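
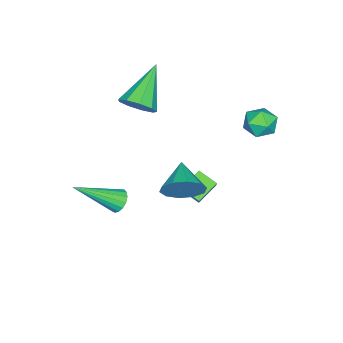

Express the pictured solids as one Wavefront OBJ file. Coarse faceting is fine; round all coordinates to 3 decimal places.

v 0.028 -3.3 -0.393
v 0.482 -3.513 0.218
v -1.628 -3.32 0.833
v 0.453 -2.974 0.187
v 0.225 -2.588 -0.115
v -0.095 -2.535 -0.547
v -0.358 -2.841 -0.907
v -0.44 -3.361 -1.026
v -0.304 -3.853 -0.849
v -0.012 -4.087 -0.459
v 0.298 -3.952 -0.038
v 3.409 -2.358 -2.913
v 3.784 -1.989 -2.85
v 4.491 -3.662 -1.707
v 3.623 -1.945 -2.659
v 3.413 -1.996 -2.526
v 3.202 -2.13 -2.482
v 3.039 -2.316 -2.536
v 2.96 -2.512 -2.677
v 2.984 -2.673 -2.872
v 3.106 -2.761 -3.077
v 3.297 -2.757 -3.244
v 3.513 -2.662 -3.335
v 3.706 -2.497 -3.33
v 3.831 -2.3 -3.229
v 3.859 -2.117 -3.056
v 2.785 -0.048 -1.824
v 3.237 -0.256 -1.111
v 1.715 -0.632 -1.316
v 3.012 0.226 -1.03
v 2.7 0.603 -1.253
v 2.42 0.732 -1.693
v 2.28 0.563 -2.184
v 2.332 0.16 -2.537
v 2.557 -0.321 -2.618
v 2.869 -0.698 -2.395
v 3.149 -0.827 -1.955
v 3.289 -0.658 -1.464
v -1.063 1.748 -0.232
v -0.784 2.064 0.358
v -0.196 0.956 -0.218
v 0.083 1.272 0.372
v -0.547 0.915 0.415
v -1.083 1.404 0.407
v 0.103 1.616 -0.267
v -0.433 2.105 -0.275
v -0.063 1.982 0.337
v -0.465 1.549 0.758
v -0.515 1.471 -0.618
v -0.917 1.038 -0.197
v -0.446 -0.948 -3.916
v 0.246 -0.611 -3.062
v -0.363 -0.168 -4.292
v 0.33 0.169 -3.438
v 0.37 -1.289 -4.442
v 1.063 -0.952 -3.588
v 0.454 -0.509 -4.818
v 1.146 -0.172 -3.964
f 2 1 4
f 2 4 3
f 4 1 5
f 4 5 3
f 5 1 6
f 5 6 3
f 6 1 7
f 6 7 3
f 7 1 8
f 7 8 3
f 8 1 9
f 8 9 3
f 9 1 10
f 9 10 3
f 10 1 11
f 10 11 3
f 11 1 2
f 11 2 3
f 13 12 15
f 13 15 14
f 15 12 16
f 15 16 14
f 16 12 17
f 16 17 14
f 17 12 18
f 17 18 14
f 18 12 19
f 18 19 14
f 19 12 20
f 19 20 14
f 20 12 21
f 20 21 14
f 21 12 22
f 21 22 14
f 22 12 23
f 22 23 14
f 23 12 24
f 23 24 14
f 24 12 25
f 24 25 14
f 25 12 26
f 25 26 14
f 26 12 13
f 26 13 14
f 28 27 30
f 28 30 29
f 30 27 31
f 30 31 29
f 31 27 32
f 31 32 29
f 32 27 33
f 32 33 29
f 33 27 34
f 33 34 29
f 34 27 35
f 34 35 29
f 35 27 36
f 35 36 29
f 36 27 37
f 36 37 29
f 37 27 38
f 37 38 29
f 38 27 28
f 38 28 29
f 39 50 44
f 39 44 40
f 39 40 46
f 39 46 49
f 39 49 50
f 40 44 48
f 44 50 43
f 50 49 41
f 49 46 45
f 46 40 47
f 42 48 43
f 42 43 41
f 42 41 45
f 42 45 47
f 42 47 48
f 43 48 44
f 41 43 50
f 45 41 49
f 47 45 46
f 48 47 40
f 52 54 51
f 55 52 51
f 51 54 53
f 53 55 51
f 52 58 54
f 56 52 55
f 56 58 52
f 54 58 53
f 57 55 53
f 53 58 57
f 57 56 55
f 58 56 57



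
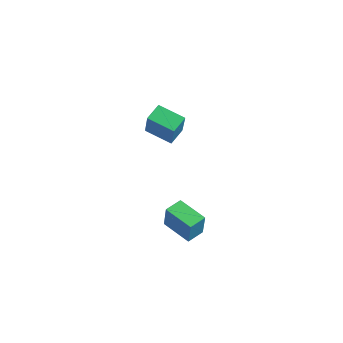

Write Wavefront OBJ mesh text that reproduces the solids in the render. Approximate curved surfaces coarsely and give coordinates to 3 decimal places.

v -3.283 2.06 -0.872
v -3.623 2.905 -0.37
v -2.087 2.872 -1.43
v -2.426 3.717 -0.927
v -2.094 1.503 0.867
v -2.433 2.348 1.37
v -0.897 2.315 0.31
v -1.237 3.16 0.812
v 2.501 -0.274 -3.452
v 2.993 -0.457 -2.047
v 2.297 0.644 -3.261
v 2.789 0.462 -1.856
v 4.011 0.158 -3.924
v 4.503 -0.024 -2.519
v 3.807 1.077 -3.733
v 4.299 0.894 -2.328
f 2 4 1
f 5 2 1
f 1 4 3
f 3 5 1
f 2 8 4
f 6 2 5
f 6 8 2
f 4 8 3
f 7 5 3
f 3 8 7
f 7 6 5
f 8 6 7
f 10 12 9
f 13 10 9
f 9 12 11
f 11 13 9
f 10 16 12
f 14 10 13
f 14 16 10
f 12 16 11
f 15 13 11
f 11 16 15
f 15 14 13
f 16 14 15



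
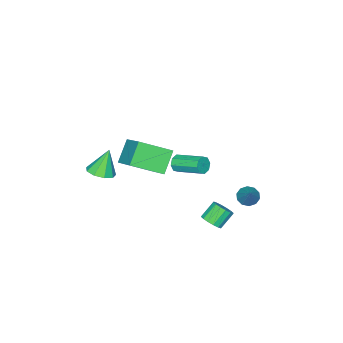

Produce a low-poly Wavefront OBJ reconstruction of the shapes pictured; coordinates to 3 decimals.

v 3.348 -3.394 1.111
v 3.793 -2.731 1.247
v 2.772 -3.306 2.569
v 3.298 -2.588 1.043
v 2.827 -2.822 0.871
v 2.599 -3.323 0.811
v 2.721 -3.858 0.891
v 3.137 -4.175 1.075
v 3.652 -4.126 1.275
v 4.024 -3.735 1.398
v 4.08 -3.184 1.387
v -1.429 -2.316 -0.497
v -1.149 -2.448 -0.018
v -1.35 -0.796 0.555
v -1.631 -0.664 0.077
v -0.883 -2.306 -0.334
v -1.084 -0.654 0.24
v -0.937 -2.17 -0.745
v -1.139 -0.518 -0.171
v -1.28 -2.119 -1.01
v -1.481 -0.468 -0.437
v -1.71 -2.184 -0.975
v -1.911 -0.532 -0.402
v -1.976 -2.326 -0.66
v -2.177 -0.674 -0.086
v -1.921 -2.462 -0.249
v -2.123 -0.81 0.325
v -1.579 -2.512 0.017
v -1.78 -0.861 0.59
v 0.865 1.964 -1.58
v 1.288 1.802 -1.128
v 0.517 1.973 -0.347
v 0.095 2.136 -0.8
v 1.323 2.129 -1.165
v 0.553 2.3 -0.384
v 1.236 2.412 -1.313
v 0.466 2.583 -0.532
v 1.049 2.575 -1.532
v 0.279 2.747 -0.752
v 0.813 2.575 -1.765
v 0.043 2.746 -0.984
v 0.591 2.411 -1.948
v -0.179 2.582 -1.167
v 0.443 2.127 -2.033
v -0.328 2.298 -1.252
v 0.407 1.8 -1.996
v -0.363 1.971 -1.215
v 0.494 1.517 -1.848
v -0.276 1.688 -1.067
v 0.681 1.353 -1.628
v -0.089 1.525 -0.848
v 0.917 1.354 -1.396
v 0.147 1.525 -0.615
v 1.139 1.518 -1.213
v 0.369 1.689 -0.432
v -3.283 1.069 -2.577
v -2.956 0.533 -2.457
v -2.377 1.911 -1.283
v -2.757 0.739 -2.73
v -2.76 1.071 -2.945
v -2.962 1.403 -3.019
v -3.287 1.607 -2.924
v -3.611 1.606 -2.697
v -3.809 1.4 -2.423
v -3.807 1.068 -2.209
v -3.605 0.736 -2.135
v -3.28 0.532 -2.23
v 1.823 -0.615 3.527
v 3.023 -1.821 4.304
v 2.693 0.986 4.669
v 3.893 -0.22 5.446
v 2.787 -0.36 2.434
v 3.987 -1.566 3.211
v 3.657 1.241 3.576
v 4.857 0.035 4.353
f 2 1 4
f 2 4 3
f 4 1 5
f 4 5 3
f 5 1 6
f 5 6 3
f 6 1 7
f 6 7 3
f 7 1 8
f 7 8 3
f 8 1 9
f 8 9 3
f 9 1 10
f 9 10 3
f 10 1 11
f 10 11 3
f 11 1 2
f 11 2 3
f 13 12 16
f 13 16 14
f 14 16 17
f 14 17 15
f 16 12 18
f 16 18 17
f 17 18 19
f 17 19 15
f 18 12 20
f 18 20 19
f 19 20 21
f 19 21 15
f 20 12 22
f 20 22 21
f 21 22 23
f 21 23 15
f 22 12 24
f 22 24 23
f 23 24 25
f 23 25 15
f 24 12 26
f 24 26 25
f 25 26 27
f 25 27 15
f 26 12 28
f 26 28 27
f 27 28 29
f 27 29 15
f 28 12 13
f 28 13 29
f 29 13 14
f 29 14 15
f 31 30 34
f 31 34 32
f 32 34 35
f 32 35 33
f 34 30 36
f 34 36 35
f 35 36 37
f 35 37 33
f 36 30 38
f 36 38 37
f 37 38 39
f 37 39 33
f 38 30 40
f 38 40 39
f 39 40 41
f 39 41 33
f 40 30 42
f 40 42 41
f 41 42 43
f 41 43 33
f 42 30 44
f 42 44 43
f 43 44 45
f 43 45 33
f 44 30 46
f 44 46 45
f 45 46 47
f 45 47 33
f 46 30 48
f 46 48 47
f 47 48 49
f 47 49 33
f 48 30 50
f 48 50 49
f 49 50 51
f 49 51 33
f 50 30 52
f 50 52 51
f 51 52 53
f 51 53 33
f 52 30 54
f 52 54 53
f 53 54 55
f 53 55 33
f 54 30 31
f 54 31 55
f 55 31 32
f 55 32 33
f 57 56 59
f 57 59 58
f 59 56 60
f 59 60 58
f 60 56 61
f 60 61 58
f 61 56 62
f 61 62 58
f 62 56 63
f 62 63 58
f 63 56 64
f 63 64 58
f 64 56 65
f 64 65 58
f 65 56 66
f 65 66 58
f 66 56 67
f 66 67 58
f 67 56 57
f 67 57 58
f 69 71 68
f 72 69 68
f 68 71 70
f 70 72 68
f 69 75 71
f 73 69 72
f 73 75 69
f 71 75 70
f 74 72 70
f 70 75 74
f 74 73 72
f 75 73 74



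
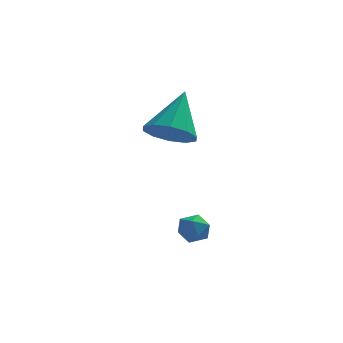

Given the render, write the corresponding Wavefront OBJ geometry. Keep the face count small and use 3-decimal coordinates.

v -0.446 0.452 2.843
v 0.473 0.586 2.445
v 0.046 1.768 4.417
v 0.093 1.018 2.202
v -0.492 1.234 2.204
v -1.06 1.152 2.45
v -1.393 0.802 2.846
v -1.364 0.319 3.24
v -0.985 -0.113 3.483
v -0.399 -0.329 3.481
v 0.169 -0.247 3.235
v 0.502 0.103 2.839
v -0.092 -1.428 -1.085
v 0.495 -1.254 -1.338
v 0.405 -1.966 -0.302
v 0.992 -1.792 -0.555
v 0.603 -1.334 -0.275
v 0.296 -1.002 -0.758
v 0.604 -2.218 -0.882
v 0.297 -1.886 -1.365
v 0.925 -1.742 -1.212
v 0.924 -1.196 -0.837
v -0.024 -2.024 -0.803
v -0.025 -1.478 -0.428
f 2 1 4
f 2 4 3
f 4 1 5
f 4 5 3
f 5 1 6
f 5 6 3
f 6 1 7
f 6 7 3
f 7 1 8
f 7 8 3
f 8 1 9
f 8 9 3
f 9 1 10
f 9 10 3
f 10 1 11
f 10 11 3
f 11 1 12
f 11 12 3
f 12 1 2
f 12 2 3
f 13 24 18
f 13 18 14
f 13 14 20
f 13 20 23
f 13 23 24
f 14 18 22
f 18 24 17
f 24 23 15
f 23 20 19
f 20 14 21
f 16 22 17
f 16 17 15
f 16 15 19
f 16 19 21
f 16 21 22
f 17 22 18
f 15 17 24
f 19 15 23
f 21 19 20
f 22 21 14



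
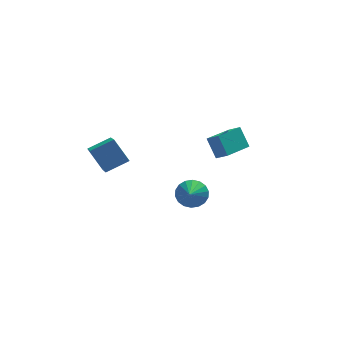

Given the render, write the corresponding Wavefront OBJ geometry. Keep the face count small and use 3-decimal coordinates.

v 1.059 -1.815 -0.288
v 1.597 -1.494 0.44
v 0.581 -3.225 0.688
v 1.218 -1.313 0.515
v 0.807 -1.232 0.431
v 0.446 -1.266 0.205
v 0.207 -1.408 -0.119
v 0.136 -1.632 -0.476
v 0.249 -1.892 -0.796
v 0.522 -2.136 -1.015
v 0.901 -2.317 -1.091
v 1.312 -2.399 -1.007
v 1.673 -2.365 -0.781
v 1.912 -2.222 -0.457
v 1.983 -1.999 -0.1
v 1.87 -1.739 0.22
v 3.607 0.127 1.252
v 3.239 0.882 2.483
v 3.072 0.673 0.757
v 2.704 1.428 1.988
v 5.256 1.452 0.932
v 4.888 2.207 2.163
v 4.721 1.998 0.437
v 4.353 2.753 1.668
v -3.52 -0.183 1.126
v -4.228 0.626 2.482
v -3.362 1.66 0.11
v -4.07 2.468 1.466
v -2.11 0.032 1.734
v -2.818 0.84 3.09
v -1.952 1.874 0.718
v -2.66 2.683 2.074
f 2 1 4
f 2 4 3
f 4 1 5
f 4 5 3
f 5 1 6
f 5 6 3
f 6 1 7
f 6 7 3
f 7 1 8
f 7 8 3
f 8 1 9
f 8 9 3
f 9 1 10
f 9 10 3
f 10 1 11
f 10 11 3
f 11 1 12
f 11 12 3
f 12 1 13
f 12 13 3
f 13 1 14
f 13 14 3
f 14 1 15
f 14 15 3
f 15 1 16
f 15 16 3
f 16 1 2
f 16 2 3
f 18 20 17
f 21 18 17
f 17 20 19
f 19 21 17
f 18 24 20
f 22 18 21
f 22 24 18
f 20 24 19
f 23 21 19
f 19 24 23
f 23 22 21
f 24 22 23
f 26 28 25
f 29 26 25
f 25 28 27
f 27 29 25
f 26 32 28
f 30 26 29
f 30 32 26
f 28 32 27
f 31 29 27
f 27 32 31
f 31 30 29
f 32 30 31



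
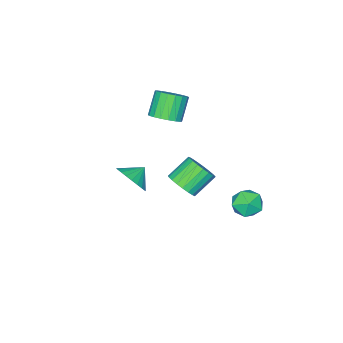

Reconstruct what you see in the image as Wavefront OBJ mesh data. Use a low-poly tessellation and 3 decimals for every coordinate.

v -2.604 -2.708 0.504
v -2.106 -3.427 0.664
v -2.977 -3.752 1.916
v -3.476 -3.032 1.756
v -1.919 -3.144 0.868
v -2.79 -3.468 2.12
v -1.868 -2.773 0.999
v -2.739 -3.098 2.252
v -1.963 -2.39 1.033
v -2.834 -2.715 2.285
v -2.184 -2.07 0.961
v -3.056 -2.395 2.214
v -2.489 -1.876 0.799
v -3.361 -2.201 2.052
v -2.817 -1.847 0.579
v -3.689 -2.172 1.831
v -3.103 -1.988 0.344
v -3.974 -2.313 1.596
v -3.29 -2.272 0.14
v -4.161 -2.596 1.392
v -3.341 -2.642 0.008
v -4.212 -2.967 1.261
v -3.246 -3.025 -0.025
v -4.117 -3.35 1.227
v -3.024 -3.345 0.046
v -3.896 -3.67 1.299
v -2.719 -3.539 0.208
v -3.591 -3.864 1.461
v -2.391 -3.568 0.429
v -3.263 -3.893 1.681
v -0.742 -3.383 -3.706
v -0.202 -3.545 -2.832
v -1.618 -3.217 -3.134
v -0.157 -3.145 -2.879
v -0.202 -2.78 -3.052
v -0.328 -2.508 -3.325
v -0.518 -2.368 -3.655
v -0.741 -2.383 -3.994
v -0.965 -2.55 -4.288
v -1.154 -2.844 -4.494
v -1.281 -3.22 -4.58
v -1.326 -3.62 -4.533
v -1.281 -3.985 -4.36
v -1.155 -4.257 -4.087
v -0.966 -4.397 -3.757
v -0.742 -4.382 -3.418
v -0.518 -4.215 -3.124
v -0.329 -3.921 -2.918
v 2.129 2.838 1.402
v 2.682 3.047 2.027
v 1.564 3.33 2.922
v 1.011 3.122 2.298
v 2.631 3.362 1.864
v 1.513 3.645 2.76
v 2.494 3.586 1.622
v 1.376 3.869 2.517
v 2.293 3.68 1.341
v 1.175 3.964 2.237
v 2.064 3.629 1.071
v 0.946 3.913 1.967
v 1.847 3.442 0.859
v 0.729 3.725 1.754
v 1.678 3.15 0.74
v 0.56 3.433 1.635
v 1.587 2.804 0.736
v 0.469 3.087 1.631
v 1.59 2.464 0.847
v 0.471 2.747 1.742
v 1.686 2.189 1.054
v 0.568 2.472 1.949
v 1.858 2.026 1.321
v 0.74 2.309 2.217
v 2.078 2.004 1.603
v 0.96 2.287 2.498
v 2.306 2.125 1.85
v 1.188 2.409 2.745
v 2.504 2.371 2.019
v 1.386 2.654 2.914
v 2.637 2.697 2.082
v 1.519 2.98 2.977
v -2.933 3.446 -2.183
v -1.995 3.544 -2.265
v -2.945 2.536 -3.415
v -2.007 2.634 -3.497
v -2.371 2.148 -2.771
v -2.364 2.71 -2.009
v -2.576 3.37 -3.671
v -2.569 3.932 -2.909
v -1.775 3.497 -3.184
v -1.648 2.742 -2.628
v -3.292 3.338 -3.052
v -3.165 2.583 -2.496
f 2 1 5
f 2 5 3
f 3 5 6
f 3 6 4
f 5 1 7
f 5 7 6
f 6 7 8
f 6 8 4
f 7 1 9
f 7 9 8
f 8 9 10
f 8 10 4
f 9 1 11
f 9 11 10
f 10 11 12
f 10 12 4
f 11 1 13
f 11 13 12
f 12 13 14
f 12 14 4
f 13 1 15
f 13 15 14
f 14 15 16
f 14 16 4
f 15 1 17
f 15 17 16
f 16 17 18
f 16 18 4
f 17 1 19
f 17 19 18
f 18 19 20
f 18 20 4
f 19 1 21
f 19 21 20
f 20 21 22
f 20 22 4
f 21 1 23
f 21 23 22
f 22 23 24
f 22 24 4
f 23 1 25
f 23 25 24
f 24 25 26
f 24 26 4
f 25 1 27
f 25 27 26
f 26 27 28
f 26 28 4
f 27 1 29
f 27 29 28
f 28 29 30
f 28 30 4
f 29 1 2
f 29 2 30
f 30 2 3
f 30 3 4
f 32 31 34
f 32 34 33
f 34 31 35
f 34 35 33
f 35 31 36
f 35 36 33
f 36 31 37
f 36 37 33
f 37 31 38
f 37 38 33
f 38 31 39
f 38 39 33
f 39 31 40
f 39 40 33
f 40 31 41
f 40 41 33
f 41 31 42
f 41 42 33
f 42 31 43
f 42 43 33
f 43 31 44
f 43 44 33
f 44 31 45
f 44 45 33
f 45 31 46
f 45 46 33
f 46 31 47
f 46 47 33
f 47 31 48
f 47 48 33
f 48 31 32
f 48 32 33
f 50 49 53
f 50 53 51
f 51 53 54
f 51 54 52
f 53 49 55
f 53 55 54
f 54 55 56
f 54 56 52
f 55 49 57
f 55 57 56
f 56 57 58
f 56 58 52
f 57 49 59
f 57 59 58
f 58 59 60
f 58 60 52
f 59 49 61
f 59 61 60
f 60 61 62
f 60 62 52
f 61 49 63
f 61 63 62
f 62 63 64
f 62 64 52
f 63 49 65
f 63 65 64
f 64 65 66
f 64 66 52
f 65 49 67
f 65 67 66
f 66 67 68
f 66 68 52
f 67 49 69
f 67 69 68
f 68 69 70
f 68 70 52
f 69 49 71
f 69 71 70
f 70 71 72
f 70 72 52
f 71 49 73
f 71 73 72
f 72 73 74
f 72 74 52
f 73 49 75
f 73 75 74
f 74 75 76
f 74 76 52
f 75 49 77
f 75 77 76
f 76 77 78
f 76 78 52
f 77 49 79
f 77 79 78
f 78 79 80
f 78 80 52
f 79 49 50
f 79 50 80
f 80 50 51
f 80 51 52
f 81 92 86
f 81 86 82
f 81 82 88
f 81 88 91
f 81 91 92
f 82 86 90
f 86 92 85
f 92 91 83
f 91 88 87
f 88 82 89
f 84 90 85
f 84 85 83
f 84 83 87
f 84 87 89
f 84 89 90
f 85 90 86
f 83 85 92
f 87 83 91
f 89 87 88
f 90 89 82



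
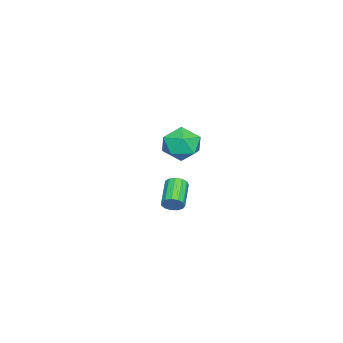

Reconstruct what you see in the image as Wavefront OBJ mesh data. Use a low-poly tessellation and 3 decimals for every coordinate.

v -3.772 2.404 -0.787
v -3.223 2.981 -1.567
v -2.277 1.459 -0.433
v -1.728 2.036 -1.213
v -2.049 2.538 -0.271
v -2.973 3.122 -0.49
v -2.527 1.318 -1.51
v -3.451 1.902 -1.729
v -2.454 2.31 -2.014
v -2.158 3.064 -1.248
v -3.342 1.376 -0.752
v -3.046 2.13 0.014
v 3.836 3.943 -1.38
v 4.085 3.664 -0.977
v 2.774 3.418 -0.337
v 2.524 3.697 -0.74
v 4.074 3.96 -0.885
v 2.763 3.714 -0.245
v 3.988 4.251 -0.95
v 2.677 4.004 -0.31
v 3.853 4.443 -1.152
v 2.542 4.197 -0.512
v 3.713 4.477 -1.426
v 2.401 4.231 -0.786
v 3.611 4.342 -1.686
v 2.3 4.095 -1.045
v 3.581 4.08 -1.848
v 2.27 3.833 -1.208
v 3.632 3.774 -1.862
v 2.321 3.528 -1.222
v 3.747 3.522 -1.723
v 2.436 3.276 -1.083
v 3.891 3.404 -1.475
v 2.579 3.158 -0.835
v 4.017 3.457 -1.197
v 2.705 3.211 -0.557
f 1 12 6
f 1 6 2
f 1 2 8
f 1 8 11
f 1 11 12
f 2 6 10
f 6 12 5
f 12 11 3
f 11 8 7
f 8 2 9
f 4 10 5
f 4 5 3
f 4 3 7
f 4 7 9
f 4 9 10
f 5 10 6
f 3 5 12
f 7 3 11
f 9 7 8
f 10 9 2
f 14 13 17
f 14 17 15
f 15 17 18
f 15 18 16
f 17 13 19
f 17 19 18
f 18 19 20
f 18 20 16
f 19 13 21
f 19 21 20
f 20 21 22
f 20 22 16
f 21 13 23
f 21 23 22
f 22 23 24
f 22 24 16
f 23 13 25
f 23 25 24
f 24 25 26
f 24 26 16
f 25 13 27
f 25 27 26
f 26 27 28
f 26 28 16
f 27 13 29
f 27 29 28
f 28 29 30
f 28 30 16
f 29 13 31
f 29 31 30
f 30 31 32
f 30 32 16
f 31 13 33
f 31 33 32
f 32 33 34
f 32 34 16
f 33 13 35
f 33 35 34
f 34 35 36
f 34 36 16
f 35 13 14
f 35 14 36
f 36 14 15
f 36 15 16



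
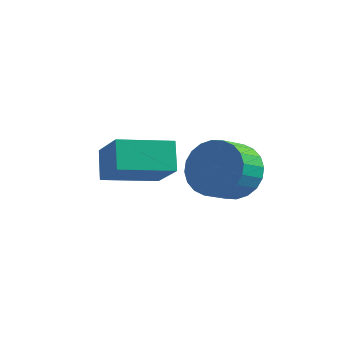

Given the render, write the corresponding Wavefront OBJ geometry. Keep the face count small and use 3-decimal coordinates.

v -2.585 0.254 0.711
v -2.971 0.85 1.499
v -1.383 1.431 0.41
v -1.768 2.027 1.197
v -1.572 -0.507 1.783
v -1.957 0.089 2.57
v -0.369 0.67 1.481
v -0.755 1.266 2.269
v -0.137 3.651 0.035
v 0.223 3.1 -0.744
v 0.016 2.217 -0.214
v -0.343 2.769 0.565
v 0.553 3.152 -0.527
v 0.346 2.27 0.002
v 0.778 3.281 -0.225
v 0.571 2.398 0.305
v 0.863 3.466 0.117
v 0.656 2.583 0.646
v 0.796 3.679 0.446
v 0.59 2.797 0.976
v 0.588 3.888 0.713
v 0.381 3.006 1.243
v 0.269 4.061 0.877
v 0.062 3.179 1.406
v -0.112 4.172 0.912
v -0.319 3.289 1.442
v -0.496 4.203 0.814
v -0.703 3.32 1.344
v -0.826 4.15 0.598
v -1.033 3.268 1.127
v -1.051 4.022 0.295
v -1.258 3.139 0.825
v -1.136 3.837 -0.046
v -1.343 2.954 0.483
v -1.07 3.623 -0.376
v -1.276 2.741 0.154
v -0.861 3.414 -0.643
v -1.068 2.532 -0.113
v -0.542 3.241 -0.806
v -0.749 2.359 -0.277
v -0.161 3.131 -0.842
v -0.368 2.248 -0.312
f 2 4 1
f 5 2 1
f 1 4 3
f 3 5 1
f 2 8 4
f 6 2 5
f 6 8 2
f 4 8 3
f 7 5 3
f 3 8 7
f 7 6 5
f 8 6 7
f 10 9 13
f 10 13 11
f 11 13 14
f 11 14 12
f 13 9 15
f 13 15 14
f 14 15 16
f 14 16 12
f 15 9 17
f 15 17 16
f 16 17 18
f 16 18 12
f 17 9 19
f 17 19 18
f 18 19 20
f 18 20 12
f 19 9 21
f 19 21 20
f 20 21 22
f 20 22 12
f 21 9 23
f 21 23 22
f 22 23 24
f 22 24 12
f 23 9 25
f 23 25 24
f 24 25 26
f 24 26 12
f 25 9 27
f 25 27 26
f 26 27 28
f 26 28 12
f 27 9 29
f 27 29 28
f 28 29 30
f 28 30 12
f 29 9 31
f 29 31 30
f 30 31 32
f 30 32 12
f 31 9 33
f 31 33 32
f 32 33 34
f 32 34 12
f 33 9 35
f 33 35 34
f 34 35 36
f 34 36 12
f 35 9 37
f 35 37 36
f 36 37 38
f 36 38 12
f 37 9 39
f 37 39 38
f 38 39 40
f 38 40 12
f 39 9 41
f 39 41 40
f 40 41 42
f 40 42 12
f 41 9 10
f 41 10 42
f 42 10 11
f 42 11 12



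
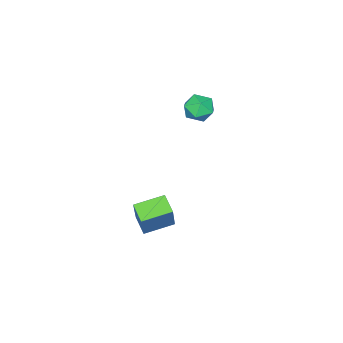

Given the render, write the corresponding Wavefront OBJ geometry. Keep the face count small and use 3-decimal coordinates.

v 1.273 -0.791 -1.594
v 1.961 -0.36 -0.123
v 1.661 -0.111 -1.974
v 2.349 0.319 -0.503
v 2.291 -1.519 -1.857
v 2.979 -1.089 -0.386
v 2.679 -0.84 -2.237
v 3.367 -0.409 -0.766
v -2.417 -1.74 0.803
v -1.922 -1.775 1.347
v -3.178 -2.385 1.453
v -2.683 -2.42 1.997
v -3.008 -1.78 1.836
v -2.538 -1.381 1.434
v -2.562 -2.779 1.366
v -2.092 -2.38 0.964
v -2.012 -2.417 1.695
v -2.288 -1.8 1.985
v -2.812 -2.36 0.815
v -3.088 -1.743 1.105
f 2 4 1
f 5 2 1
f 1 4 3
f 3 5 1
f 2 8 4
f 6 2 5
f 6 8 2
f 4 8 3
f 7 5 3
f 3 8 7
f 7 6 5
f 8 6 7
f 9 20 14
f 9 14 10
f 9 10 16
f 9 16 19
f 9 19 20
f 10 14 18
f 14 20 13
f 20 19 11
f 19 16 15
f 16 10 17
f 12 18 13
f 12 13 11
f 12 11 15
f 12 15 17
f 12 17 18
f 13 18 14
f 11 13 20
f 15 11 19
f 17 15 16
f 18 17 10



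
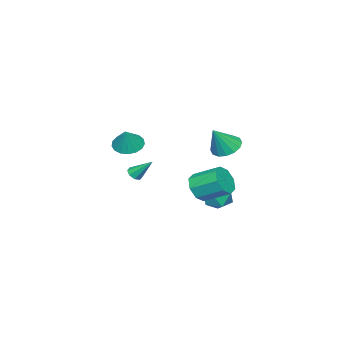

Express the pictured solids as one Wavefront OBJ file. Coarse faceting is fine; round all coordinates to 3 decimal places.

v -3.815 2.748 -4.043
v -3.33 2.86 -3.276
v -3.51 1.3 -4.024
v -3.025 1.412 -3.257
v -3.934 1.51 -3.241
v -4.123 2.405 -3.253
v -2.717 1.755 -4.047
v -2.906 2.65 -4.059
v -2.651 2.247 -3.278
v -3.404 2.095 -2.78
v -3.436 2.065 -4.52
v -4.189 1.913 -4.022
v 0.36 3.177 -1.38
v 0.819 2.884 -0.663
v 0.56 4.291 0.077
v 0.1 4.583 -0.64
v 1.222 3.201 -1.124
v 0.963 4.607 -0.384
v 1.12 3.503 -1.734
v 0.861 4.91 -0.994
v 0.572 3.615 -2.137
v 0.313 5.021 -1.397
v -0.1 3.469 -2.097
v -0.359 4.876 -1.357
v -0.503 3.153 -1.636
v -0.762 4.559 -0.896
v -0.401 2.85 -1.026
v -0.66 4.257 -0.286
v 0.147 2.739 -0.623
v -0.112 4.145 0.117
v -1.521 3.662 0.964
v -1.078 4.397 0.816
v -0.639 3.398 2.296
v -1.427 4.52 1.072
v -1.802 4.414 1.299
v -2.101 4.107 1.436
v -2.245 3.68 1.446
v -2.195 3.249 1.327
v -1.964 2.928 1.111
v -1.614 2.804 0.855
v -1.24 2.91 0.628
v -0.941 3.218 0.491
v -0.797 3.645 0.481
v -0.847 4.076 0.6
v -2.252 -2.731 -0.423
v -1.531 -3.109 -0.755
v -1.588 -2.469 0.723
v -1.494 -2.706 -0.869
v -1.631 -2.307 -0.88
v -1.91 -2.006 -0.787
v -2.268 -1.871 -0.61
v -2.622 -1.933 -0.391
v -2.892 -2.178 -0.178
v -3.014 -2.549 -0.022
v -2.963 -2.962 0.042
v -2.748 -3.322 0
v -2.42 -3.547 -0.139
v -2.054 -3.585 -0.343
v -1.733 -3.427 -0.565
v -3.215 -2.96 -3.006
v -2.812 -2.721 -3.208
v -3.305 -1.9 -1.934
v -3.151 -2.598 -3.359
v -3.527 -2.687 -3.302
v -3.72 -2.936 -3.072
v -3.617 -3.2 -2.803
v -3.278 -3.323 -2.652
v -2.902 -3.233 -2.709
v -2.709 -2.984 -2.939
f 1 12 6
f 1 6 2
f 1 2 8
f 1 8 11
f 1 11 12
f 2 6 10
f 6 12 5
f 12 11 3
f 11 8 7
f 8 2 9
f 4 10 5
f 4 5 3
f 4 3 7
f 4 7 9
f 4 9 10
f 5 10 6
f 3 5 12
f 7 3 11
f 9 7 8
f 10 9 2
f 14 13 17
f 14 17 15
f 15 17 18
f 15 18 16
f 17 13 19
f 17 19 18
f 18 19 20
f 18 20 16
f 19 13 21
f 19 21 20
f 20 21 22
f 20 22 16
f 21 13 23
f 21 23 22
f 22 23 24
f 22 24 16
f 23 13 25
f 23 25 24
f 24 25 26
f 24 26 16
f 25 13 27
f 25 27 26
f 26 27 28
f 26 28 16
f 27 13 29
f 27 29 28
f 28 29 30
f 28 30 16
f 29 13 14
f 29 14 30
f 30 14 15
f 30 15 16
f 32 31 34
f 32 34 33
f 34 31 35
f 34 35 33
f 35 31 36
f 35 36 33
f 36 31 37
f 36 37 33
f 37 31 38
f 37 38 33
f 38 31 39
f 38 39 33
f 39 31 40
f 39 40 33
f 40 31 41
f 40 41 33
f 41 31 42
f 41 42 33
f 42 31 43
f 42 43 33
f 43 31 44
f 43 44 33
f 44 31 32
f 44 32 33
f 46 45 48
f 46 48 47
f 48 45 49
f 48 49 47
f 49 45 50
f 49 50 47
f 50 45 51
f 50 51 47
f 51 45 52
f 51 52 47
f 52 45 53
f 52 53 47
f 53 45 54
f 53 54 47
f 54 45 55
f 54 55 47
f 55 45 56
f 55 56 47
f 56 45 57
f 56 57 47
f 57 45 58
f 57 58 47
f 58 45 59
f 58 59 47
f 59 45 46
f 59 46 47
f 61 60 63
f 61 63 62
f 63 60 64
f 63 64 62
f 64 60 65
f 64 65 62
f 65 60 66
f 65 66 62
f 66 60 67
f 66 67 62
f 67 60 68
f 67 68 62
f 68 60 69
f 68 69 62
f 69 60 61
f 69 61 62



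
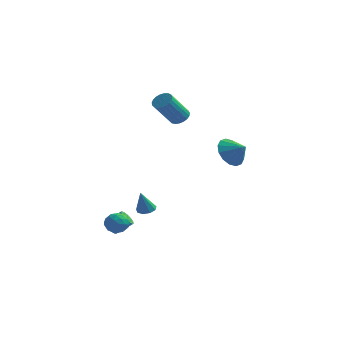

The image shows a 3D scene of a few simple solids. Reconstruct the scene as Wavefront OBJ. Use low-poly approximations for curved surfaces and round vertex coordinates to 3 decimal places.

v -1.629 1.086 -3.806
v -1.077 0.995 -3.779
v -1.771 0.614 -2.474
v -1.157 1.351 -3.662
v -1.458 1.582 -3.612
v -1.839 1.582 -3.653
v -2.121 1.349 -3.765
v -2.174 0.993 -3.897
v -1.971 0.68 -3.986
v -1.608 0.557 -3.991
v -1.255 0.682 -3.909
v -2.432 -1.933 -4.168
v -2.162 -2.362 -4.284
v -1.338 -2.036 -3.567
v -1.608 -1.607 -3.452
v -2.077 -2.157 -4.475
v -1.253 -1.831 -3.758
v -2.105 -1.881 -4.569
v -1.28 -1.555 -3.852
v -2.236 -1.621 -4.536
v -1.412 -1.295 -3.819
v -2.43 -1.461 -4.386
v -1.606 -1.135 -3.669
v -2.625 -1.45 -4.167
v -1.8 -1.124 -3.45
v -2.758 -1.593 -3.948
v -1.934 -1.267 -3.232
v -2.788 -1.843 -3.8
v -1.964 -1.517 -3.083
v -2.705 -2.123 -3.768
v -1.881 -1.797 -3.052
v -2.535 -2.342 -3.864
v -1.711 -2.016 -3.147
v -2.333 -2.431 -4.056
v -1.509 -2.105 -3.339
v -1.422 -2.218 -3.239
v -1.023 -2.763 -3.438
v -2.357 -2.857 -3.362
v -1.958 -3.402 -3.561
v -1.936 -3.175 -2.895
v -1.358 -2.78 -2.819
v -2.022 -2.84 -3.981
v -1.444 -2.445 -3.905
v -1.394 -3.148 -3.897
v -1.341 -3.355 -3.226
v -2.039 -2.265 -3.574
v -1.986 -2.472 -2.903
v -1.14 -2.434 -3.328
v -2.24 -3.186 -3.472
v -2.227 -3.052 -3.081
v -1.992 -3.373 -3.198
v -1.337 -2.444 -2.964
v -1.103 -2.764 -3.081
v -1.64 -3.007 -2.762
v -2.277 -2.856 -3.719
v -2.043 -3.176 -3.836
v -1.388 -2.247 -3.602
v -1.153 -2.568 -3.719
v -1.74 -2.613 -4.038
v -1.124 -2.981 -3.715
v -1.673 -3.357 -3.787
v -1.711 -3.026 -4.034
v -1.371 -2.794 -3.989
v -1.092 -3.102 -3.32
v -1.642 -3.478 -3.392
v -1.629 -3.345 -3.001
v -1.29 -3.112 -2.956
v -1.31 -3.329 -3.59
v -1.738 -2.142 -3.408
v -2.288 -2.518 -3.48
v -2.09 -2.508 -3.844
v -1.751 -2.275 -3.799
v -1.707 -2.263 -3.013
v -2.256 -2.639 -3.085
v -2.009 -2.826 -2.811
v -1.669 -2.594 -2.766
v -2.07 -2.291 -3.21
v 2.65 2.439 0.442
v 3.181 3.03 -0.165
v 3.55 2.221 1.018
v 3.014 3.341 0.214
v 2.75 3.411 0.653
v 2.459 3.22 1.036
v 2.219 2.82 1.26
v 2.095 2.317 1.265
v 2.119 1.847 1.049
v 2.286 1.536 0.671
v 2.55 1.466 0.231
v 2.842 1.657 -0.152
v 3.081 2.058 -0.376
v 3.206 2.56 -0.38
v -0.663 3.531 2.326
v -0.114 3.629 2.619
v -0.688 2.506 4.067
v -1.237 2.409 3.774
v -0.261 3.825 2.713
v -0.835 2.702 4.161
v -0.478 3.97 2.739
v -1.051 2.847 4.187
v -0.727 4.039 2.694
v -1.3 2.916 4.142
v -0.964 4.02 2.586
v -1.538 2.897 4.034
v -1.15 3.917 2.432
v -1.723 2.794 3.88
v -1.252 3.747 2.26
v -1.825 2.624 3.708
v -1.251 3.54 2.1
v -1.825 2.417 3.548
v -1.149 3.332 1.979
v -1.723 2.209 3.427
v -0.963 3.158 1.917
v -1.537 2.035 3.365
v -0.726 3.048 1.927
v -1.299 1.925 3.375
v -0.477 3.022 2.005
v -1.05 1.899 3.453
v -0.261 3.085 2.139
v -0.834 1.962 3.587
v -0.114 3.224 2.305
v -0.687 2.101 3.753
v -0.062 3.417 2.475
v -0.635 2.294 3.923
f 2 1 4
f 2 4 3
f 4 1 5
f 4 5 3
f 5 1 6
f 5 6 3
f 6 1 7
f 6 7 3
f 7 1 8
f 7 8 3
f 8 1 9
f 8 9 3
f 9 1 10
f 9 10 3
f 10 1 11
f 10 11 3
f 11 1 2
f 11 2 3
f 13 12 16
f 13 16 14
f 14 16 17
f 14 17 15
f 16 12 18
f 16 18 17
f 17 18 19
f 17 19 15
f 18 12 20
f 18 20 19
f 19 20 21
f 19 21 15
f 20 12 22
f 20 22 21
f 21 22 23
f 21 23 15
f 22 12 24
f 22 24 23
f 23 24 25
f 23 25 15
f 24 12 26
f 24 26 25
f 25 26 27
f 25 27 15
f 26 12 28
f 26 28 27
f 27 28 29
f 27 29 15
f 28 12 30
f 28 30 29
f 29 30 31
f 29 31 15
f 30 12 32
f 30 32 31
f 31 32 33
f 31 33 15
f 32 12 34
f 32 34 33
f 33 34 35
f 33 35 15
f 34 12 13
f 34 13 35
f 35 13 14
f 35 14 15
f 36 73 52
f 73 47 76
f 52 76 41
f 73 76 52
f 36 52 48
f 52 41 53
f 48 53 37
f 52 53 48
f 36 48 57
f 48 37 58
f 57 58 43
f 48 58 57
f 36 57 69
f 57 43 72
f 69 72 46
f 57 72 69
f 36 69 73
f 69 46 77
f 73 77 47
f 69 77 73
f 37 53 64
f 53 41 67
f 64 67 45
f 53 67 64
f 41 76 54
f 76 47 75
f 54 75 40
f 76 75 54
f 47 77 74
f 77 46 70
f 74 70 38
f 77 70 74
f 46 72 71
f 72 43 59
f 71 59 42
f 72 59 71
f 43 58 63
f 58 37 60
f 63 60 44
f 58 60 63
f 39 65 51
f 65 45 66
f 51 66 40
f 65 66 51
f 39 51 49
f 51 40 50
f 49 50 38
f 51 50 49
f 39 49 56
f 49 38 55
f 56 55 42
f 49 55 56
f 39 56 61
f 56 42 62
f 61 62 44
f 56 62 61
f 39 61 65
f 61 44 68
f 65 68 45
f 61 68 65
f 40 66 54
f 66 45 67
f 54 67 41
f 66 67 54
f 38 50 74
f 50 40 75
f 74 75 47
f 50 75 74
f 42 55 71
f 55 38 70
f 71 70 46
f 55 70 71
f 44 62 63
f 62 42 59
f 63 59 43
f 62 59 63
f 45 68 64
f 68 44 60
f 64 60 37
f 68 60 64
f 79 78 81
f 79 81 80
f 81 78 82
f 81 82 80
f 82 78 83
f 82 83 80
f 83 78 84
f 83 84 80
f 84 78 85
f 84 85 80
f 85 78 86
f 85 86 80
f 86 78 87
f 86 87 80
f 87 78 88
f 87 88 80
f 88 78 89
f 88 89 80
f 89 78 90
f 89 90 80
f 90 78 91
f 90 91 80
f 91 78 79
f 91 79 80
f 93 92 96
f 93 96 94
f 94 96 97
f 94 97 95
f 96 92 98
f 96 98 97
f 97 98 99
f 97 99 95
f 98 92 100
f 98 100 99
f 99 100 101
f 99 101 95
f 100 92 102
f 100 102 101
f 101 102 103
f 101 103 95
f 102 92 104
f 102 104 103
f 103 104 105
f 103 105 95
f 104 92 106
f 104 106 105
f 105 106 107
f 105 107 95
f 106 92 108
f 106 108 107
f 107 108 109
f 107 109 95
f 108 92 110
f 108 110 109
f 109 110 111
f 109 111 95
f 110 92 112
f 110 112 111
f 111 112 113
f 111 113 95
f 112 92 114
f 112 114 113
f 113 114 115
f 113 115 95
f 114 92 116
f 114 116 115
f 115 116 117
f 115 117 95
f 116 92 118
f 116 118 117
f 117 118 119
f 117 119 95
f 118 92 120
f 118 120 119
f 119 120 121
f 119 121 95
f 120 92 122
f 120 122 121
f 121 122 123
f 121 123 95
f 122 92 93
f 122 93 123
f 123 93 94
f 123 94 95



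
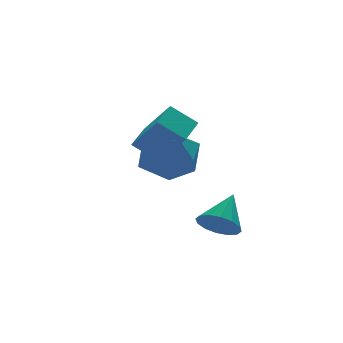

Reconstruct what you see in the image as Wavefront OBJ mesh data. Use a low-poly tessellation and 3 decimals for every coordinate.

v 1.161 1.397 0.175
v 0.542 1.868 0.771
v 0.777 2.188 -0.849
v 0.158 2.659 -0.253
v 1.962 2.121 0.433
v 1.343 2.592 1.029
v 1.578 2.912 -0.591
v 0.959 3.383 0.005
v 2.004 1.06 -3.119
v 2.51 0.902 -3.529
v 2.836 1.66 -2.321
v 2.396 1.21 -3.641
v 2.177 1.478 -3.614
v 1.911 1.633 -3.453
v 1.671 1.635 -3.204
v 1.519 1.483 -2.931
v 1.497 1.218 -2.709
v 1.611 0.91 -2.597
v 1.83 0.643 -2.624
v 2.096 0.487 -2.784
v 2.337 0.485 -3.034
v 2.488 0.637 -3.306
v 1.636 4.605 -1.345
v 2.211 4.243 -0.57
v 1.569 3.077 -2.01
v 2.144 2.715 -1.235
v 1.178 3.028 -1.057
v 1.22 3.972 -0.647
v 2.56 3.348 -1.933
v 2.602 4.292 -1.523
v 2.782 3.466 -0.934
v 1.928 3.268 -0.393
v 1.852 4.052 -2.187
v 0.998 3.854 -1.646
f 2 4 1
f 5 2 1
f 1 4 3
f 3 5 1
f 2 8 4
f 6 2 5
f 6 8 2
f 4 8 3
f 7 5 3
f 3 8 7
f 7 6 5
f 8 6 7
f 10 9 12
f 10 12 11
f 12 9 13
f 12 13 11
f 13 9 14
f 13 14 11
f 14 9 15
f 14 15 11
f 15 9 16
f 15 16 11
f 16 9 17
f 16 17 11
f 17 9 18
f 17 18 11
f 18 9 19
f 18 19 11
f 19 9 20
f 19 20 11
f 20 9 21
f 20 21 11
f 21 9 22
f 21 22 11
f 22 9 10
f 22 10 11
f 23 34 28
f 23 28 24
f 23 24 30
f 23 30 33
f 23 33 34
f 24 28 32
f 28 34 27
f 34 33 25
f 33 30 29
f 30 24 31
f 26 32 27
f 26 27 25
f 26 25 29
f 26 29 31
f 26 31 32
f 27 32 28
f 25 27 34
f 29 25 33
f 31 29 30
f 32 31 24



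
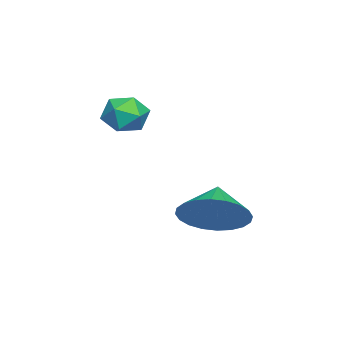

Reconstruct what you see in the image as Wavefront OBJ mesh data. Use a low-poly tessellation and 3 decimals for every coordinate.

v -3.44 -2.147 0.722
v -2.867 -2.646 0.887
v -4.133 -2.634 1.653
v -3.56 -3.133 1.818
v -3.467 -2.374 1.96
v -3.038 -2.073 1.384
v -3.962 -3.207 1.156
v -3.533 -2.906 0.58
v -3.189 -3.302 1.155
v -2.883 -2.787 1.652
v -4.117 -2.493 0.888
v -3.811 -1.978 1.385
v -2.069 0.302 -1.912
v -1.416 -0.059 -1.117
v -3.031 0.198 -1.168
v -1.407 0.36 -1.047
v -1.499 0.771 -1.109
v -1.678 1.11 -1.294
v -1.916 1.326 -1.572
v -2.178 1.386 -1.902
v -2.423 1.281 -2.233
v -2.614 1.027 -2.516
v -2.722 0.663 -2.706
v -2.731 0.243 -2.776
v -2.639 -0.167 -2.714
v -2.46 -0.507 -2.53
v -2.222 -0.723 -2.252
v -1.96 -0.783 -1.922
v -1.715 -0.678 -1.59
v -1.524 -0.424 -1.307
f 1 12 6
f 1 6 2
f 1 2 8
f 1 8 11
f 1 11 12
f 2 6 10
f 6 12 5
f 12 11 3
f 11 8 7
f 8 2 9
f 4 10 5
f 4 5 3
f 4 3 7
f 4 7 9
f 4 9 10
f 5 10 6
f 3 5 12
f 7 3 11
f 9 7 8
f 10 9 2
f 14 13 16
f 14 16 15
f 16 13 17
f 16 17 15
f 17 13 18
f 17 18 15
f 18 13 19
f 18 19 15
f 19 13 20
f 19 20 15
f 20 13 21
f 20 21 15
f 21 13 22
f 21 22 15
f 22 13 23
f 22 23 15
f 23 13 24
f 23 24 15
f 24 13 25
f 24 25 15
f 25 13 26
f 25 26 15
f 26 13 27
f 26 27 15
f 27 13 28
f 27 28 15
f 28 13 29
f 28 29 15
f 29 13 30
f 29 30 15
f 30 13 14
f 30 14 15



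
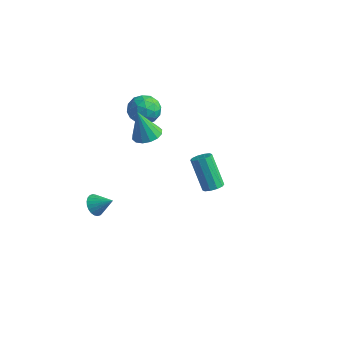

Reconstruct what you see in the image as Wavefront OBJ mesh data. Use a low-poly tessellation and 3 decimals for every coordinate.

v -3.798 2.21 1.573
v -3.17 2.326 2.354
v -4.47 0.914 2.306
v -3.842 1.03 3.087
v -4.571 1.708 2.921
v -4.156 2.509 2.469
v -3.484 0.731 2.191
v -3.069 1.532 1.739
v -2.975 1.412 2.736
v -3.647 2.015 3.188
v -3.993 1.225 1.472
v -4.665 1.828 1.924
v -3.425 2.382 1.899
v -4.215 0.858 2.761
v -4.644 1.257 2.663
v -4.274 1.325 3.123
v -4.005 2.489 1.967
v -3.635 2.557 2.426
v -4.459 2.194 2.759
v -4.005 0.683 2.234
v -3.635 0.751 2.693
v -3.366 1.915 1.537
v -2.996 1.983 1.997
v -3.181 1.046 1.901
v -2.941 1.913 2.583
v -3.336 1.151 3.014
v -3.126 0.975 2.487
v -2.882 1.446 2.221
v -3.336 2.267 2.848
v -3.731 1.505 3.279
v -4.16 1.904 3.182
v -3.916 2.375 2.916
v -3.222 1.73 3.073
v -3.909 1.735 1.381
v -4.304 0.973 1.812
v -3.724 0.865 1.744
v -3.48 1.336 1.478
v -4.304 2.089 1.646
v -4.699 1.327 2.077
v -4.758 1.794 2.439
v -4.514 2.265 2.173
v -4.418 1.51 1.587
v -2.385 -0.083 2.162
v -1.571 -0.253 2.383
v -2.915 -0.257 3.978
v -1.609 0.189 2.415
v -1.854 0.559 2.379
v -2.242 0.757 2.285
v -2.668 0.73 2.158
v -3.018 0.485 2.032
v -3.198 0.088 1.941
v -3.161 -0.354 1.909
v -2.915 -0.724 1.945
v -2.528 -0.922 2.039
v -2.102 -0.895 2.166
v -1.752 -0.65 2.292
v -4.092 -2.629 -3.083
v -3.647 -2.755 -3.635
v -3.108 -2.331 -2.357
v -3.703 -2.482 -3.671
v -3.819 -2.232 -3.618
v -3.976 -2.042 -3.483
v -4.151 -1.941 -3.287
v -4.317 -1.946 -3.061
v -4.449 -2.054 -2.837
v -4.526 -2.25 -2.652
v -4.538 -2.504 -2.532
v -4.482 -2.777 -2.496
v -4.366 -3.027 -2.549
v -4.209 -3.217 -2.684
v -4.034 -3.317 -2.88
v -3.868 -3.313 -3.106
v -3.736 -3.205 -3.329
v -3.659 -3.009 -3.515
v 3.737 -2.793 3.122
v 4.232 -2.707 3.411
v 3.199 -2.322 5.067
v 2.703 -2.407 4.778
v 4.129 -2.393 3.273
v 3.095 -2.007 4.93
v 3.875 -2.231 3.078
v 2.842 -1.846 4.734
v 3.569 -2.284 2.899
v 2.536 -1.899 4.555
v 3.327 -2.531 2.805
v 2.294 -2.146 4.462
v 3.241 -2.878 2.833
v 2.208 -2.493 4.489
v 3.345 -3.193 2.97
v 2.311 -2.807 4.627
v 3.598 -3.354 3.166
v 2.565 -2.969 4.822
v 3.904 -3.301 3.345
v 2.871 -2.916 5.001
v 4.146 -3.054 3.438
v 3.113 -2.669 5.095
f 1 38 17
f 38 12 41
f 17 41 6
f 38 41 17
f 1 17 13
f 17 6 18
f 13 18 2
f 17 18 13
f 1 13 22
f 13 2 23
f 22 23 8
f 13 23 22
f 1 22 34
f 22 8 37
f 34 37 11
f 22 37 34
f 1 34 38
f 34 11 42
f 38 42 12
f 34 42 38
f 2 18 29
f 18 6 32
f 29 32 10
f 18 32 29
f 6 41 19
f 41 12 40
f 19 40 5
f 41 40 19
f 12 42 39
f 42 11 35
f 39 35 3
f 42 35 39
f 11 37 36
f 37 8 24
f 36 24 7
f 37 24 36
f 8 23 28
f 23 2 25
f 28 25 9
f 23 25 28
f 4 30 16
f 30 10 31
f 16 31 5
f 30 31 16
f 4 16 14
f 16 5 15
f 14 15 3
f 16 15 14
f 4 14 21
f 14 3 20
f 21 20 7
f 14 20 21
f 4 21 26
f 21 7 27
f 26 27 9
f 21 27 26
f 4 26 30
f 26 9 33
f 30 33 10
f 26 33 30
f 5 31 19
f 31 10 32
f 19 32 6
f 31 32 19
f 3 15 39
f 15 5 40
f 39 40 12
f 15 40 39
f 7 20 36
f 20 3 35
f 36 35 11
f 20 35 36
f 9 27 28
f 27 7 24
f 28 24 8
f 27 24 28
f 10 33 29
f 33 9 25
f 29 25 2
f 33 25 29
f 44 43 46
f 44 46 45
f 46 43 47
f 46 47 45
f 47 43 48
f 47 48 45
f 48 43 49
f 48 49 45
f 49 43 50
f 49 50 45
f 50 43 51
f 50 51 45
f 51 43 52
f 51 52 45
f 52 43 53
f 52 53 45
f 53 43 54
f 53 54 45
f 54 43 55
f 54 55 45
f 55 43 56
f 55 56 45
f 56 43 44
f 56 44 45
f 58 57 60
f 58 60 59
f 60 57 61
f 60 61 59
f 61 57 62
f 61 62 59
f 62 57 63
f 62 63 59
f 63 57 64
f 63 64 59
f 64 57 65
f 64 65 59
f 65 57 66
f 65 66 59
f 66 57 67
f 66 67 59
f 67 57 68
f 67 68 59
f 68 57 69
f 68 69 59
f 69 57 70
f 69 70 59
f 70 57 71
f 70 71 59
f 71 57 72
f 71 72 59
f 72 57 73
f 72 73 59
f 73 57 74
f 73 74 59
f 74 57 58
f 74 58 59
f 76 75 79
f 76 79 77
f 77 79 80
f 77 80 78
f 79 75 81
f 79 81 80
f 80 81 82
f 80 82 78
f 81 75 83
f 81 83 82
f 82 83 84
f 82 84 78
f 83 75 85
f 83 85 84
f 84 85 86
f 84 86 78
f 85 75 87
f 85 87 86
f 86 87 88
f 86 88 78
f 87 75 89
f 87 89 88
f 88 89 90
f 88 90 78
f 89 75 91
f 89 91 90
f 90 91 92
f 90 92 78
f 91 75 93
f 91 93 92
f 92 93 94
f 92 94 78
f 93 75 95
f 93 95 94
f 94 95 96
f 94 96 78
f 95 75 76
f 95 76 96
f 96 76 77
f 96 77 78



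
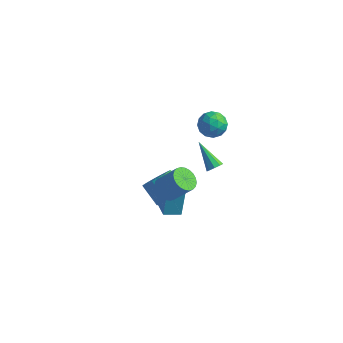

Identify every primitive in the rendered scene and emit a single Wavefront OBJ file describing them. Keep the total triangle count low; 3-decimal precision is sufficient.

v 0.889 1.584 -4.354
v 1.513 1.902 -3.683
v 0.335 2.255 -2.755
v -0.289 1.936 -3.426
v 1.434 2.257 -3.917
v 0.257 2.609 -2.989
v 1.248 2.478 -4.237
v 0.07 2.83 -3.31
v 0.99 2.521 -4.581
v -0.187 2.874 -3.653
v 0.713 2.38 -4.88
v -0.465 2.732 -3.952
v 0.47 2.08 -5.074
v -0.708 2.433 -4.146
v 0.31 1.683 -5.126
v -0.868 2.035 -4.198
v 0.265 1.265 -5.025
v -0.913 1.618 -4.097
v 0.343 0.911 -4.791
v -0.834 1.263 -3.863
v 0.53 0.69 -4.47
v -0.648 1.042 -3.543
v 0.787 0.646 -4.127
v -0.39 0.999 -3.199
v 1.065 0.788 -3.828
v -0.113 1.14 -2.9
v 1.308 1.087 -3.634
v 0.13 1.44 -2.706
v 1.468 1.485 -3.582
v 0.29 1.837 -2.654
v 1.899 -0.926 -3.032
v 1.814 -0.302 -1.346
v 0.921 0.035 -3.438
v 0.836 0.659 -1.752
v 2.664 -0.239 -3.248
v 2.579 0.385 -1.562
v 1.686 0.722 -3.654
v 1.601 1.346 -1.968
v 2.926 3.023 -1.624
v 3.258 3.001 -1.211
v 1.514 3.597 -0.456
v 3.268 3.33 -1.361
v 3.118 3.516 -1.634
v 2.879 3.471 -1.902
v 2.661 3.216 -2.04
v 2.567 2.87 -1.983
v 2.641 2.596 -1.758
v 2.849 2.521 -1.47
v 3.092 2.681 -1.254
v 2.023 -0.81 -0.6
v 2.628 -0.686 -1.108
v 3.683 -0.426 0.212
v 3.077 -0.55 0.72
v 2.516 -0.396 -1.076
v 3.571 -0.137 0.245
v 2.328 -0.17 -0.97
v 3.383 0.09 0.35
v 2.095 -0.041 -0.809
v 3.149 0.219 0.512
v 1.85 -0.029 -0.616
v 2.905 0.231 0.705
v 1.631 -0.136 -0.42
v 2.686 0.124 0.9
v 1.472 -0.345 -0.252
v 2.527 -0.086 1.069
v 1.397 -0.626 -0.137
v 2.452 -0.366 1.184
v 1.417 -0.934 -0.092
v 2.472 -0.674 1.228
v 1.529 -1.223 -0.125
v 2.584 -0.964 1.196
v 1.717 -1.45 -0.23
v 2.772 -1.19 1.09
v 1.951 -1.579 -0.392
v 3.005 -1.319 0.929
v 2.195 -1.591 -0.585
v 3.25 -1.331 0.736
v 2.414 -1.484 -0.78
v 3.469 -1.224 0.54
v 2.573 -1.274 -0.949
v 3.628 -1.015 0.372
v 2.648 -0.994 -1.064
v 3.703 -0.734 0.257
v 3.323 2.741 3.992
v 3.778 2.744 3.223
v 2.662 1.516 3.597
v 3.117 1.519 2.828
v 3.544 1.367 3.599
v 3.952 2.124 3.842
v 2.488 2.136 2.978
v 2.896 2.893 3.221
v 3.262 2.37 2.596
v 3.914 1.895 2.979
v 2.526 2.365 3.841
v 3.178 1.89 4.224
v 3.608 2.85 3.642
v 2.832 1.41 3.178
v 3.083 1.321 3.631
v 3.35 1.322 3.179
v 3.711 2.485 4.006
v 3.978 2.487 3.554
v 3.84 1.678 3.775
v 2.462 1.773 3.266
v 2.729 1.775 2.814
v 3.09 2.938 3.641
v 3.357 2.939 3.189
v 2.6 2.582 3.045
v 3.572 2.632 2.821
v 3.184 1.912 2.589
v 2.814 2.275 2.677
v 3.054 2.719 2.82
v 3.956 2.352 3.047
v 3.568 1.632 2.815
v 3.818 1.543 3.268
v 4.058 1.988 3.411
v 3.652 2.133 2.678
v 2.872 2.628 4.005
v 2.484 1.908 3.773
v 2.382 2.272 3.409
v 2.622 2.717 3.552
v 3.256 2.348 4.231
v 2.868 1.628 3.999
v 3.386 1.541 4
v 3.626 1.985 4.143
v 2.788 2.127 4.142
f 2 1 5
f 2 5 3
f 3 5 6
f 3 6 4
f 5 1 7
f 5 7 6
f 6 7 8
f 6 8 4
f 7 1 9
f 7 9 8
f 8 9 10
f 8 10 4
f 9 1 11
f 9 11 10
f 10 11 12
f 10 12 4
f 11 1 13
f 11 13 12
f 12 13 14
f 12 14 4
f 13 1 15
f 13 15 14
f 14 15 16
f 14 16 4
f 15 1 17
f 15 17 16
f 16 17 18
f 16 18 4
f 17 1 19
f 17 19 18
f 18 19 20
f 18 20 4
f 19 1 21
f 19 21 20
f 20 21 22
f 20 22 4
f 21 1 23
f 21 23 22
f 22 23 24
f 22 24 4
f 23 1 25
f 23 25 24
f 24 25 26
f 24 26 4
f 25 1 27
f 25 27 26
f 26 27 28
f 26 28 4
f 27 1 29
f 27 29 28
f 28 29 30
f 28 30 4
f 29 1 2
f 29 2 30
f 30 2 3
f 30 3 4
f 32 34 31
f 35 32 31
f 31 34 33
f 33 35 31
f 32 38 34
f 36 32 35
f 36 38 32
f 34 38 33
f 37 35 33
f 33 38 37
f 37 36 35
f 38 36 37
f 40 39 42
f 40 42 41
f 42 39 43
f 42 43 41
f 43 39 44
f 43 44 41
f 44 39 45
f 44 45 41
f 45 39 46
f 45 46 41
f 46 39 47
f 46 47 41
f 47 39 48
f 47 48 41
f 48 39 49
f 48 49 41
f 49 39 40
f 49 40 41
f 51 50 54
f 51 54 52
f 52 54 55
f 52 55 53
f 54 50 56
f 54 56 55
f 55 56 57
f 55 57 53
f 56 50 58
f 56 58 57
f 57 58 59
f 57 59 53
f 58 50 60
f 58 60 59
f 59 60 61
f 59 61 53
f 60 50 62
f 60 62 61
f 61 62 63
f 61 63 53
f 62 50 64
f 62 64 63
f 63 64 65
f 63 65 53
f 64 50 66
f 64 66 65
f 65 66 67
f 65 67 53
f 66 50 68
f 66 68 67
f 67 68 69
f 67 69 53
f 68 50 70
f 68 70 69
f 69 70 71
f 69 71 53
f 70 50 72
f 70 72 71
f 71 72 73
f 71 73 53
f 72 50 74
f 72 74 73
f 73 74 75
f 73 75 53
f 74 50 76
f 74 76 75
f 75 76 77
f 75 77 53
f 76 50 78
f 76 78 77
f 77 78 79
f 77 79 53
f 78 50 80
f 78 80 79
f 79 80 81
f 79 81 53
f 80 50 82
f 80 82 81
f 81 82 83
f 81 83 53
f 82 50 51
f 82 51 83
f 83 51 52
f 83 52 53
f 84 121 100
f 121 95 124
f 100 124 89
f 121 124 100
f 84 100 96
f 100 89 101
f 96 101 85
f 100 101 96
f 84 96 105
f 96 85 106
f 105 106 91
f 96 106 105
f 84 105 117
f 105 91 120
f 117 120 94
f 105 120 117
f 84 117 121
f 117 94 125
f 121 125 95
f 117 125 121
f 85 101 112
f 101 89 115
f 112 115 93
f 101 115 112
f 89 124 102
f 124 95 123
f 102 123 88
f 124 123 102
f 95 125 122
f 125 94 118
f 122 118 86
f 125 118 122
f 94 120 119
f 120 91 107
f 119 107 90
f 120 107 119
f 91 106 111
f 106 85 108
f 111 108 92
f 106 108 111
f 87 113 99
f 113 93 114
f 99 114 88
f 113 114 99
f 87 99 97
f 99 88 98
f 97 98 86
f 99 98 97
f 87 97 104
f 97 86 103
f 104 103 90
f 97 103 104
f 87 104 109
f 104 90 110
f 109 110 92
f 104 110 109
f 87 109 113
f 109 92 116
f 113 116 93
f 109 116 113
f 88 114 102
f 114 93 115
f 102 115 89
f 114 115 102
f 86 98 122
f 98 88 123
f 122 123 95
f 98 123 122
f 90 103 119
f 103 86 118
f 119 118 94
f 103 118 119
f 92 110 111
f 110 90 107
f 111 107 91
f 110 107 111
f 93 116 112
f 116 92 108
f 112 108 85
f 116 108 112



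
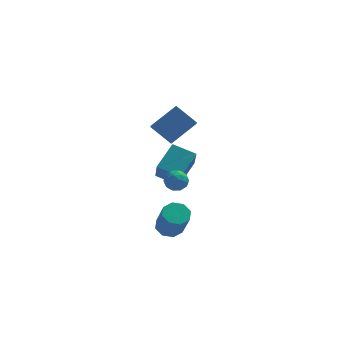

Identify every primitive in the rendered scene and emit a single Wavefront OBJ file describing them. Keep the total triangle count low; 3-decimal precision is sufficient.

v -3.503 3.774 1.409
v -3.545 2.637 2.173
v -1.904 4.568 2.677
v -1.945 3.431 3.441
v -2.275 3.009 0.339
v -2.316 1.872 1.103
v -0.675 3.803 1.607
v -0.717 2.666 2.371
v -2.67 -2.804 -3.306
v -1.817 -2.55 -3.319
v -1.457 -3.663 -1.467
v -2.31 -3.916 -1.454
v -2.214 -2.113 -2.979
v -1.854 -3.225 -1.128
v -2.878 -2.08 -2.831
v -2.518 -3.193 -0.979
v -3.42 -2.472 -2.961
v -3.06 -3.584 -1.109
v -3.523 -3.057 -3.293
v -3.163 -4.17 -1.441
v -3.126 -3.495 -3.632
v -2.766 -4.607 -1.781
v -2.462 -3.527 -3.781
v -2.102 -4.64 -1.929
v -1.92 -3.136 -3.651
v -1.56 -4.248 -1.799
v -3.213 4.064 -3.205
v -3.181 2.671 -1.516
v -2.166 5.478 -2.058
v -2.135 4.085 -0.369
v -1.765 3.435 -3.751
v -1.734 2.042 -2.062
v -0.719 4.849 -2.604
v -0.687 3.456 -0.915
v -1.645 0.574 -0.786
v -1.387 0.144 -1.435
v -2.813 0.776 -1.385
v -2.555 0.346 -2.034
v -2.697 -0.033 -1.321
v -1.976 -0.158 -0.951
v -2.224 1.078 -1.869
v -1.503 0.953 -1.499
v -1.745 0.456 -2.104
v -2.037 -0.231 -1.766
v -2.163 1.151 -1.054
v -2.455 0.464 -0.716
v -1.414 0.341 -1.058
v -2.786 0.579 -1.762
v -2.87 0.356 -1.343
v -2.718 0.103 -1.724
v -1.76 0.163 -0.774
v -1.608 -0.089 -1.155
v -2.378 -0.194 -1.088
v -2.592 1.009 -1.665
v -2.44 0.757 -2.046
v -1.482 0.817 -1.096
v -1.33 0.564 -1.477
v -1.822 1.114 -1.732
v -1.472 0.272 -1.833
v -2.158 0.391 -2.185
v -1.964 0.821 -2.088
v -1.54 0.748 -1.871
v -1.644 -0.132 -1.634
v -2.33 -0.013 -1.986
v -2.414 -0.236 -1.567
v -1.99 -0.31 -1.349
v -1.854 0.051 -2.027
v -1.87 0.933 -0.834
v -2.556 1.052 -1.186
v -2.21 1.23 -1.471
v -1.786 1.156 -1.253
v -2.042 0.529 -0.635
v -2.728 0.648 -0.987
v -2.66 0.172 -0.949
v -2.236 0.099 -0.732
v -2.346 0.869 -0.793
f 2 4 1
f 5 2 1
f 1 4 3
f 3 5 1
f 2 8 4
f 6 2 5
f 6 8 2
f 4 8 3
f 7 5 3
f 3 8 7
f 7 6 5
f 8 6 7
f 10 9 13
f 10 13 11
f 11 13 14
f 11 14 12
f 13 9 15
f 13 15 14
f 14 15 16
f 14 16 12
f 15 9 17
f 15 17 16
f 16 17 18
f 16 18 12
f 17 9 19
f 17 19 18
f 18 19 20
f 18 20 12
f 19 9 21
f 19 21 20
f 20 21 22
f 20 22 12
f 21 9 23
f 21 23 22
f 22 23 24
f 22 24 12
f 23 9 25
f 23 25 24
f 24 25 26
f 24 26 12
f 25 9 10
f 25 10 26
f 26 10 11
f 26 11 12
f 28 30 27
f 31 28 27
f 27 30 29
f 29 31 27
f 28 34 30
f 32 28 31
f 32 34 28
f 30 34 29
f 33 31 29
f 29 34 33
f 33 32 31
f 34 32 33
f 35 72 51
f 72 46 75
f 51 75 40
f 72 75 51
f 35 51 47
f 51 40 52
f 47 52 36
f 51 52 47
f 35 47 56
f 47 36 57
f 56 57 42
f 47 57 56
f 35 56 68
f 56 42 71
f 68 71 45
f 56 71 68
f 35 68 72
f 68 45 76
f 72 76 46
f 68 76 72
f 36 52 63
f 52 40 66
f 63 66 44
f 52 66 63
f 40 75 53
f 75 46 74
f 53 74 39
f 75 74 53
f 46 76 73
f 76 45 69
f 73 69 37
f 76 69 73
f 45 71 70
f 71 42 58
f 70 58 41
f 71 58 70
f 42 57 62
f 57 36 59
f 62 59 43
f 57 59 62
f 38 64 50
f 64 44 65
f 50 65 39
f 64 65 50
f 38 50 48
f 50 39 49
f 48 49 37
f 50 49 48
f 38 48 55
f 48 37 54
f 55 54 41
f 48 54 55
f 38 55 60
f 55 41 61
f 60 61 43
f 55 61 60
f 38 60 64
f 60 43 67
f 64 67 44
f 60 67 64
f 39 65 53
f 65 44 66
f 53 66 40
f 65 66 53
f 37 49 73
f 49 39 74
f 73 74 46
f 49 74 73
f 41 54 70
f 54 37 69
f 70 69 45
f 54 69 70
f 43 61 62
f 61 41 58
f 62 58 42
f 61 58 62
f 44 67 63
f 67 43 59
f 63 59 36
f 67 59 63



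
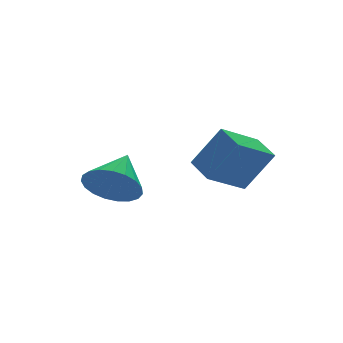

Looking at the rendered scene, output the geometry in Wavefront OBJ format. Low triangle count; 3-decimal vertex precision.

v 0.331 0.605 -1.119
v 1.148 0.032 -1.413
v 1.349 1.615 -0.261
v 1.124 0.325 -1.73
v 0.964 0.667 -1.942
v 0.694 0.997 -2.011
v 0.362 1.26 -1.926
v 0.024 1.41 -1.701
v -0.261 1.421 -1.376
v -0.443 1.29 -1.006
v -0.492 1.041 -0.656
v -0.398 0.717 -0.385
v -0.178 0.374 -0.242
v 0.13 0.07 -0.25
v 0.473 -0.141 -0.408
v 0.791 -0.223 -0.69
v 1.03 -0.162 -1.045
v 2.523 -1.778 -0.343
v 3.374 -2.19 1.118
v 2.509 -0.654 -0.017
v 3.361 -1.066 1.443
v 3.979 -1.534 -1.123
v 4.831 -1.946 0.337
v 3.966 -0.41 -0.798
v 4.817 -0.822 0.663
f 2 1 4
f 2 4 3
f 4 1 5
f 4 5 3
f 5 1 6
f 5 6 3
f 6 1 7
f 6 7 3
f 7 1 8
f 7 8 3
f 8 1 9
f 8 9 3
f 9 1 10
f 9 10 3
f 10 1 11
f 10 11 3
f 11 1 12
f 11 12 3
f 12 1 13
f 12 13 3
f 13 1 14
f 13 14 3
f 14 1 15
f 14 15 3
f 15 1 16
f 15 16 3
f 16 1 17
f 16 17 3
f 17 1 2
f 17 2 3
f 19 21 18
f 22 19 18
f 18 21 20
f 20 22 18
f 19 25 21
f 23 19 22
f 23 25 19
f 21 25 20
f 24 22 20
f 20 25 24
f 24 23 22
f 25 23 24



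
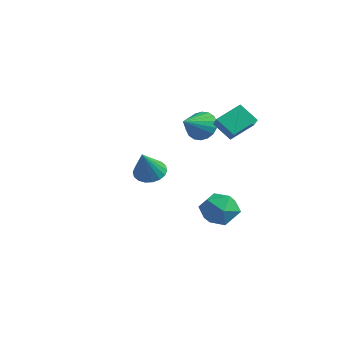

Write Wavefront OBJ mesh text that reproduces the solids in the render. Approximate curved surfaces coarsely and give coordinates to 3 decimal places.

v 2.694 1.444 3.603
v 2.823 2.826 4.399
v 1.737 1.926 2.921
v 1.865 3.308 3.718
v 3.575 1.892 2.682
v 3.703 3.274 3.479
v 2.617 2.374 2.001
v 2.746 3.756 2.797
v 0.875 2.739 -3.406
v 1.719 3.351 -2.795
v 2.041 1.169 -3.445
v 2.885 1.781 -2.834
v 1.853 1.466 -2.288
v 1.133 2.437 -2.264
v 2.627 2.083 -3.976
v 1.907 3.054 -3.952
v 2.803 2.946 -3.147
v 2.324 2.565 -2.104
v 1.436 1.955 -4.136
v 0.957 1.574 -3.093
v -0.538 2.779 2.028
v -0.089 3.268 2.762
v -0.082 1.301 2.732
v -0.499 3.215 2.916
v -0.916 3.075 2.893
v -1.259 2.877 2.699
v -1.458 2.66 2.373
v -1.476 2.466 1.977
v -1.308 2.334 1.592
v -0.987 2.29 1.293
v -0.578 2.343 1.139
v -0.16 2.483 1.162
v 0.182 2.681 1.356
v 0.382 2.899 1.683
v 0.4 3.093 2.078
v 0.231 3.224 2.463
v 3.063 -2.794 0.959
v 3.821 -2.409 0.829
v 3.797 -3.726 2.481
v 3.642 -2.166 1.065
v 3.347 -2.048 1.279
v 2.997 -2.077 1.43
v 2.659 -2.249 1.487
v 2.402 -2.528 1.44
v 2.276 -2.86 1.298
v 2.305 -3.179 1.088
v 2.485 -3.422 0.853
v 2.779 -3.54 0.639
v 3.13 -3.51 0.488
v 3.467 -3.339 0.43
v 3.725 -3.06 0.477
v 3.851 -2.728 0.62
f 2 4 1
f 5 2 1
f 1 4 3
f 3 5 1
f 2 8 4
f 6 2 5
f 6 8 2
f 4 8 3
f 7 5 3
f 3 8 7
f 7 6 5
f 8 6 7
f 9 20 14
f 9 14 10
f 9 10 16
f 9 16 19
f 9 19 20
f 10 14 18
f 14 20 13
f 20 19 11
f 19 16 15
f 16 10 17
f 12 18 13
f 12 13 11
f 12 11 15
f 12 15 17
f 12 17 18
f 13 18 14
f 11 13 20
f 15 11 19
f 17 15 16
f 18 17 10
f 22 21 24
f 22 24 23
f 24 21 25
f 24 25 23
f 25 21 26
f 25 26 23
f 26 21 27
f 26 27 23
f 27 21 28
f 27 28 23
f 28 21 29
f 28 29 23
f 29 21 30
f 29 30 23
f 30 21 31
f 30 31 23
f 31 21 32
f 31 32 23
f 32 21 33
f 32 33 23
f 33 21 34
f 33 34 23
f 34 21 35
f 34 35 23
f 35 21 36
f 35 36 23
f 36 21 22
f 36 22 23
f 38 37 40
f 38 40 39
f 40 37 41
f 40 41 39
f 41 37 42
f 41 42 39
f 42 37 43
f 42 43 39
f 43 37 44
f 43 44 39
f 44 37 45
f 44 45 39
f 45 37 46
f 45 46 39
f 46 37 47
f 46 47 39
f 47 37 48
f 47 48 39
f 48 37 49
f 48 49 39
f 49 37 50
f 49 50 39
f 50 37 51
f 50 51 39
f 51 37 52
f 51 52 39
f 52 37 38
f 52 38 39



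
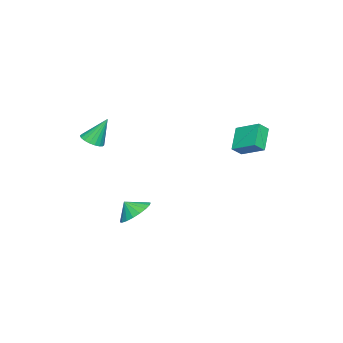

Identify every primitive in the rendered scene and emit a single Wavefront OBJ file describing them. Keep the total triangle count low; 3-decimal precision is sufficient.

v 0.054 -1.766 -3.436
v 1.101 -1.465 -3.28
v 0.126 -2.414 -2.664
v 0.854 -1.153 -2.995
v 0.449 -0.962 -2.798
v -0.034 -0.93 -2.726
v -0.5 -1.064 -2.796
v -0.856 -1.337 -2.992
v -1.032 -1.695 -3.276
v -0.992 -2.067 -3.592
v -0.746 -2.38 -3.877
v -0.34 -2.57 -4.074
v 0.143 -2.602 -4.145
v 0.609 -2.468 -4.076
v 0.965 -2.195 -3.88
v 1.14 -1.837 -3.596
v 1.231 -3.814 2.432
v 1.957 -3.674 2.557
v 0.809 -3.046 4.028
v 1.855 -3.4 2.398
v 1.629 -3.207 2.245
v 1.324 -3.134 2.13
v 1.001 -3.196 2.074
v 0.723 -3.381 2.09
v 0.546 -3.651 2.173
v 0.505 -3.954 2.308
v 0.607 -4.229 2.467
v 0.833 -4.421 2.62
v 1.137 -4.494 2.735
v 1.46 -4.432 2.791
v 1.738 -4.247 2.775
v 1.915 -3.977 2.692
v -3.89 2.772 2.289
v -3.529 4.252 3.021
v -4.416 3.178 1.728
v -4.055 4.658 2.46
v -2.585 2.982 1.22
v -2.224 4.462 1.952
v -3.111 3.388 0.659
v -2.75 4.868 1.391
f 2 1 4
f 2 4 3
f 4 1 5
f 4 5 3
f 5 1 6
f 5 6 3
f 6 1 7
f 6 7 3
f 7 1 8
f 7 8 3
f 8 1 9
f 8 9 3
f 9 1 10
f 9 10 3
f 10 1 11
f 10 11 3
f 11 1 12
f 11 12 3
f 12 1 13
f 12 13 3
f 13 1 14
f 13 14 3
f 14 1 15
f 14 15 3
f 15 1 16
f 15 16 3
f 16 1 2
f 16 2 3
f 18 17 20
f 18 20 19
f 20 17 21
f 20 21 19
f 21 17 22
f 21 22 19
f 22 17 23
f 22 23 19
f 23 17 24
f 23 24 19
f 24 17 25
f 24 25 19
f 25 17 26
f 25 26 19
f 26 17 27
f 26 27 19
f 27 17 28
f 27 28 19
f 28 17 29
f 28 29 19
f 29 17 30
f 29 30 19
f 30 17 31
f 30 31 19
f 31 17 32
f 31 32 19
f 32 17 18
f 32 18 19
f 34 36 33
f 37 34 33
f 33 36 35
f 35 37 33
f 34 40 36
f 38 34 37
f 38 40 34
f 36 40 35
f 39 37 35
f 35 40 39
f 39 38 37
f 40 38 39



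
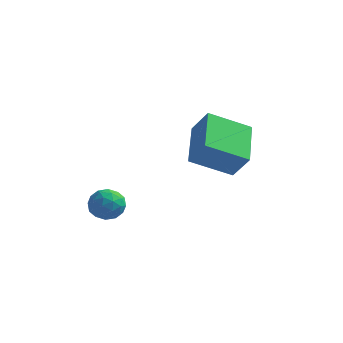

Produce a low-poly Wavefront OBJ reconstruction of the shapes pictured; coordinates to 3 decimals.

v -0.888 -1.528 0.31
v -0.251 -1.671 1.146
v -1.531 -0.067 1.05
v -0.895 -0.21 1.886
v 0.215 -0.69 -0.386
v 0.851 -0.833 0.45
v -0.429 0.771 0.354
v 0.208 0.628 1.19
v -4.361 -1.378 -2.278
v -3.876 -1.153 -2.65
v -3.664 -1.907 -1.69
v -3.179 -1.682 -2.062
v -3.505 -1.275 -1.671
v -3.936 -0.948 -2.034
v -3.604 -2.112 -2.306
v -4.035 -1.785 -2.669
v -3.408 -1.606 -2.668
v -3.347 -1.089 -2.275
v -4.193 -1.971 -2.065
v -4.132 -1.454 -1.672
v -4.18 -1.219 -2.516
v -3.36 -1.841 -1.824
v -3.552 -1.602 -1.594
v -3.267 -1.47 -1.813
v -4.215 -1.099 -2.154
v -3.93 -0.966 -2.372
v -3.712 -1.038 -1.797
v -3.61 -2.094 -1.968
v -3.325 -1.961 -2.186
v -4.273 -1.59 -2.527
v -3.988 -1.458 -2.746
v -3.828 -2.022 -2.543
v -3.62 -1.353 -2.745
v -3.21 -1.664 -2.399
v -3.46 -1.917 -2.542
v -3.713 -1.724 -2.756
v -3.584 -1.049 -2.514
v -3.174 -1.36 -2.168
v -3.366 -1.121 -1.938
v -3.619 -0.929 -2.152
v -3.309 -1.316 -2.524
v -4.366 -1.7 -2.172
v -3.956 -2.011 -1.826
v -3.921 -2.131 -2.188
v -4.174 -1.939 -2.402
v -4.33 -1.396 -1.941
v -3.92 -1.707 -1.595
v -3.827 -1.336 -1.584
v -4.08 -1.143 -1.798
v -4.231 -1.744 -1.816
f 2 4 1
f 5 2 1
f 1 4 3
f 3 5 1
f 2 8 4
f 6 2 5
f 6 8 2
f 4 8 3
f 7 5 3
f 3 8 7
f 7 6 5
f 8 6 7
f 9 46 25
f 46 20 49
f 25 49 14
f 46 49 25
f 9 25 21
f 25 14 26
f 21 26 10
f 25 26 21
f 9 21 30
f 21 10 31
f 30 31 16
f 21 31 30
f 9 30 42
f 30 16 45
f 42 45 19
f 30 45 42
f 9 42 46
f 42 19 50
f 46 50 20
f 42 50 46
f 10 26 37
f 26 14 40
f 37 40 18
f 26 40 37
f 14 49 27
f 49 20 48
f 27 48 13
f 49 48 27
f 20 50 47
f 50 19 43
f 47 43 11
f 50 43 47
f 19 45 44
f 45 16 32
f 44 32 15
f 45 32 44
f 16 31 36
f 31 10 33
f 36 33 17
f 31 33 36
f 12 38 24
f 38 18 39
f 24 39 13
f 38 39 24
f 12 24 22
f 24 13 23
f 22 23 11
f 24 23 22
f 12 22 29
f 22 11 28
f 29 28 15
f 22 28 29
f 12 29 34
f 29 15 35
f 34 35 17
f 29 35 34
f 12 34 38
f 34 17 41
f 38 41 18
f 34 41 38
f 13 39 27
f 39 18 40
f 27 40 14
f 39 40 27
f 11 23 47
f 23 13 48
f 47 48 20
f 23 48 47
f 15 28 44
f 28 11 43
f 44 43 19
f 28 43 44
f 17 35 36
f 35 15 32
f 36 32 16
f 35 32 36
f 18 41 37
f 41 17 33
f 37 33 10
f 41 33 37



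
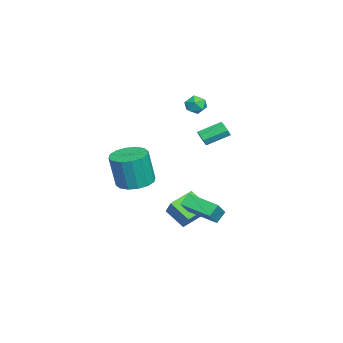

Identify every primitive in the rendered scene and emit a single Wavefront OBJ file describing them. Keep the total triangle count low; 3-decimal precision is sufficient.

v 3.625 -2.3 -0.651
v 4.67 -2.531 -0.794
v 4.88 -2.872 1.288
v 3.835 -2.64 1.431
v 4.655 -1.98 -0.702
v 4.865 -2.321 1.379
v 4.365 -1.514 -0.597
v 4.574 -1.855 1.485
v 3.875 -1.259 -0.506
v 4.085 -1.6 1.576
v 3.319 -1.283 -0.454
v 3.529 -1.624 1.628
v 2.845 -1.579 -0.454
v 3.055 -1.92 1.628
v 2.58 -2.068 -0.508
v 2.79 -2.409 1.574
v 2.595 -2.619 -0.599
v 2.805 -2.96 1.482
v 2.886 -3.085 -0.705
v 3.095 -3.426 1.377
v 3.375 -3.34 -0.796
v 3.585 -3.681 1.286
v 3.931 -3.316 -0.848
v 4.141 -3.657 1.234
v 4.405 -3.02 -0.848
v 4.615 -3.361 1.234
v -2.551 0.477 0.204
v -2.165 0.422 0.619
v -2.683 1.729 1.272
v -3.069 1.783 0.856
v -2.014 0.651 0.28
v -2.532 1.958 0.933
v -2.178 0.778 -0.104
v -2.696 2.085 0.549
v -2.56 0.728 -0.308
v -3.078 2.035 0.345
v -2.937 0.531 -0.212
v -3.455 1.838 0.441
v -3.088 0.302 0.127
v -3.606 1.609 0.78
v -2.924 0.175 0.511
v -3.442 1.482 1.164
v -2.542 0.225 0.715
v -3.06 1.532 1.368
v 0.184 -0.035 -3.378
v 1.209 0.39 -2.281
v 0.728 1.011 -4.29
v 1.752 1.435 -3.192
v 1.188 -1.035 -3.928
v 2.212 -0.611 -2.83
v 1.731 0.01 -4.839
v 2.756 0.435 -3.742
v -3.693 0.516 2.789
v -3.196 -0.025 2.746
v -4.364 -0.035 1.974
v -3.867 -0.576 1.931
v -4.271 -0.495 2.54
v -3.857 -0.154 3.045
v -3.703 0.094 1.675
v -3.289 0.435 2.18
v -3.202 -0.286 2.058
v -3.553 -0.65 2.593
v -4.007 0.59 2.127
v -4.358 0.226 2.662
v 2.475 0.813 -2.414
v 3.397 0.53 -1.483
v 3.351 2.495 -2.772
v 4.273 2.212 -1.841
v 2.967 0.428 -3.019
v 3.889 0.145 -2.088
v 3.843 2.11 -3.377
v 4.765 1.827 -2.446
f 2 1 5
f 2 5 3
f 3 5 6
f 3 6 4
f 5 1 7
f 5 7 6
f 6 7 8
f 6 8 4
f 7 1 9
f 7 9 8
f 8 9 10
f 8 10 4
f 9 1 11
f 9 11 10
f 10 11 12
f 10 12 4
f 11 1 13
f 11 13 12
f 12 13 14
f 12 14 4
f 13 1 15
f 13 15 14
f 14 15 16
f 14 16 4
f 15 1 17
f 15 17 16
f 16 17 18
f 16 18 4
f 17 1 19
f 17 19 18
f 18 19 20
f 18 20 4
f 19 1 21
f 19 21 20
f 20 21 22
f 20 22 4
f 21 1 23
f 21 23 22
f 22 23 24
f 22 24 4
f 23 1 25
f 23 25 24
f 24 25 26
f 24 26 4
f 25 1 2
f 25 2 26
f 26 2 3
f 26 3 4
f 28 27 31
f 28 31 29
f 29 31 32
f 29 32 30
f 31 27 33
f 31 33 32
f 32 33 34
f 32 34 30
f 33 27 35
f 33 35 34
f 34 35 36
f 34 36 30
f 35 27 37
f 35 37 36
f 36 37 38
f 36 38 30
f 37 27 39
f 37 39 38
f 38 39 40
f 38 40 30
f 39 27 41
f 39 41 40
f 40 41 42
f 40 42 30
f 41 27 43
f 41 43 42
f 42 43 44
f 42 44 30
f 43 27 28
f 43 28 44
f 44 28 29
f 44 29 30
f 46 48 45
f 49 46 45
f 45 48 47
f 47 49 45
f 46 52 48
f 50 46 49
f 50 52 46
f 48 52 47
f 51 49 47
f 47 52 51
f 51 50 49
f 52 50 51
f 53 64 58
f 53 58 54
f 53 54 60
f 53 60 63
f 53 63 64
f 54 58 62
f 58 64 57
f 64 63 55
f 63 60 59
f 60 54 61
f 56 62 57
f 56 57 55
f 56 55 59
f 56 59 61
f 56 61 62
f 57 62 58
f 55 57 64
f 59 55 63
f 61 59 60
f 62 61 54
f 66 68 65
f 69 66 65
f 65 68 67
f 67 69 65
f 66 72 68
f 70 66 69
f 70 72 66
f 68 72 67
f 71 69 67
f 67 72 71
f 71 70 69
f 72 70 71



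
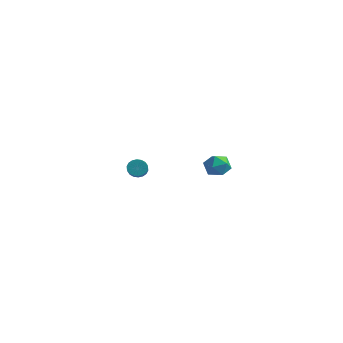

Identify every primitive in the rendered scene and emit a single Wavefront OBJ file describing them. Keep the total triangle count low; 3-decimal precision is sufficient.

v -4.198 2.594 0.384
v -3.82 2.635 -0.093
v -2.925 1.748 0.538
v -3.302 1.706 1.016
v -3.735 2.836 0.069
v -2.84 1.948 0.7
v -3.742 2.989 0.293
v -2.846 2.101 0.924
v -3.839 3.063 0.535
v -2.943 2.176 1.167
v -4.007 3.045 0.748
v -3.111 2.158 1.379
v -4.213 2.937 0.888
v -3.317 2.05 1.52
v -4.416 2.761 0.929
v -3.52 1.874 1.56
v -4.575 2.552 0.862
v -3.68 1.665 1.493
v -4.66 2.352 0.7
v -3.765 1.464 1.331
v -4.654 2.199 0.476
v -3.758 1.311 1.107
v -4.557 2.124 0.233
v -3.661 1.237 0.865
v -4.389 2.142 0.021
v -3.493 1.255 0.652
v -4.183 2.25 -0.12
v -3.287 1.363 0.512
v -3.98 2.426 -0.16
v -3.084 1.539 0.471
v 3.595 1.416 3.376
v 4.04 1.286 4.065
v 3.78 0.134 3.015
v 4.225 0.004 3.704
v 3.407 0.141 3.757
v 3.293 0.932 3.981
v 4.527 0.488 3.099
v 4.413 1.279 3.323
v 4.616 0.712 3.894
v 3.925 0.498 4.301
v 3.895 0.922 2.779
v 3.204 0.708 3.186
f 2 1 5
f 2 5 3
f 3 5 6
f 3 6 4
f 5 1 7
f 5 7 6
f 6 7 8
f 6 8 4
f 7 1 9
f 7 9 8
f 8 9 10
f 8 10 4
f 9 1 11
f 9 11 10
f 10 11 12
f 10 12 4
f 11 1 13
f 11 13 12
f 12 13 14
f 12 14 4
f 13 1 15
f 13 15 14
f 14 15 16
f 14 16 4
f 15 1 17
f 15 17 16
f 16 17 18
f 16 18 4
f 17 1 19
f 17 19 18
f 18 19 20
f 18 20 4
f 19 1 21
f 19 21 20
f 20 21 22
f 20 22 4
f 21 1 23
f 21 23 22
f 22 23 24
f 22 24 4
f 23 1 25
f 23 25 24
f 24 25 26
f 24 26 4
f 25 1 27
f 25 27 26
f 26 27 28
f 26 28 4
f 27 1 29
f 27 29 28
f 28 29 30
f 28 30 4
f 29 1 2
f 29 2 30
f 30 2 3
f 30 3 4
f 31 42 36
f 31 36 32
f 31 32 38
f 31 38 41
f 31 41 42
f 32 36 40
f 36 42 35
f 42 41 33
f 41 38 37
f 38 32 39
f 34 40 35
f 34 35 33
f 34 33 37
f 34 37 39
f 34 39 40
f 35 40 36
f 33 35 42
f 37 33 41
f 39 37 38
f 40 39 32

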